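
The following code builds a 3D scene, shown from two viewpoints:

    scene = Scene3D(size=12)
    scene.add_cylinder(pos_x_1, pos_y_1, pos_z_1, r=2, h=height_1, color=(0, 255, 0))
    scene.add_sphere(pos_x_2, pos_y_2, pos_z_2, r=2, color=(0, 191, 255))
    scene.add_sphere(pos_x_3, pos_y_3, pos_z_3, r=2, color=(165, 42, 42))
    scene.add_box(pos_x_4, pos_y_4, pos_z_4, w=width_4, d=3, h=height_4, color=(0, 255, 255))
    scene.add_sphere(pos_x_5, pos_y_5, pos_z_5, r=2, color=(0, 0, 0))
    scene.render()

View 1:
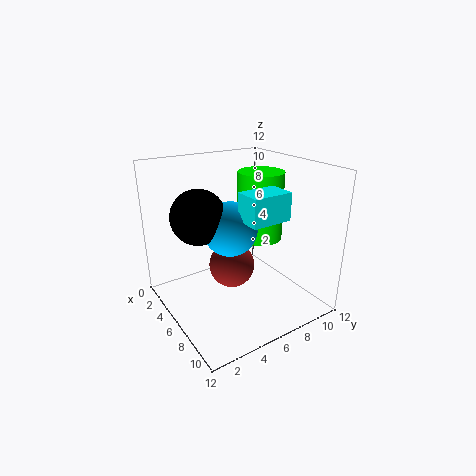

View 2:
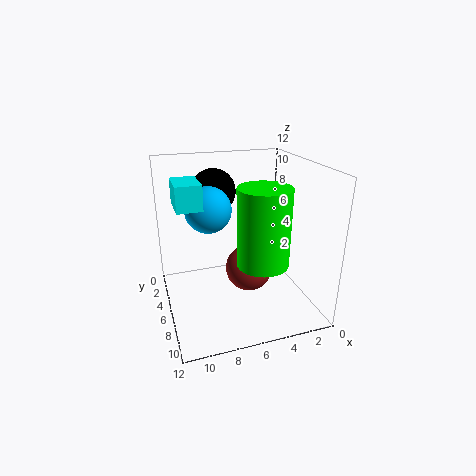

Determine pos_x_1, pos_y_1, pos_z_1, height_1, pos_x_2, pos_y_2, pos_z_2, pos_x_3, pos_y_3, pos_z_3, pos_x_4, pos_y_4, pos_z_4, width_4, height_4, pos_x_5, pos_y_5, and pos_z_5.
pos_x_1 = 5
pos_y_1 = 9
pos_z_1 = 5
height_1 = 6
pos_x_2 = 8
pos_y_2 = 4
pos_z_2 = 8
pos_x_3 = 5
pos_y_3 = 6
pos_z_3 = 3
pos_x_4 = 9
pos_y_4 = 4
pos_z_4 = 9
width_4 = 2
height_4 = 2
pos_x_5 = 7
pos_y_5 = 2
pos_z_5 = 9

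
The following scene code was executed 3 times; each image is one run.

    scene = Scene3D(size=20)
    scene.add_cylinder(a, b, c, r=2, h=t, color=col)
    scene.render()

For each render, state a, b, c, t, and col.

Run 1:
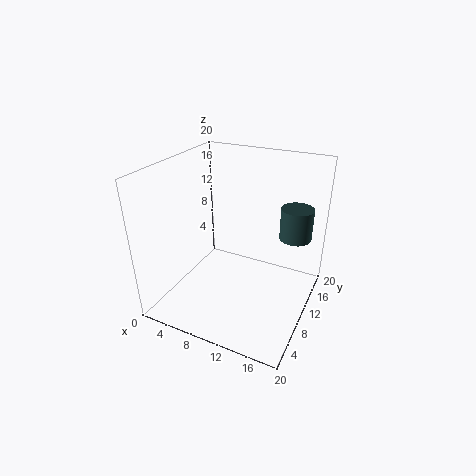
a = 18
b = 10
c = 12
t = 4
col = 'darkslategray'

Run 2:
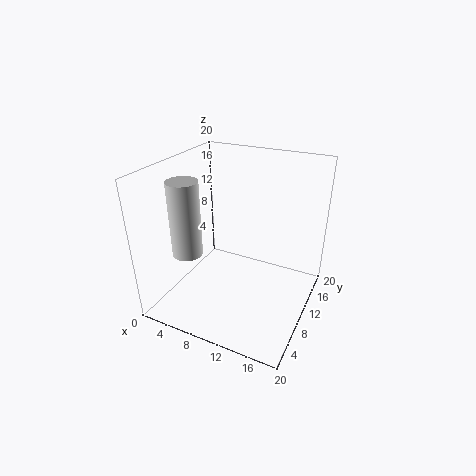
a = 5
b = 5
c = 9
t = 10
col = 'lightgray'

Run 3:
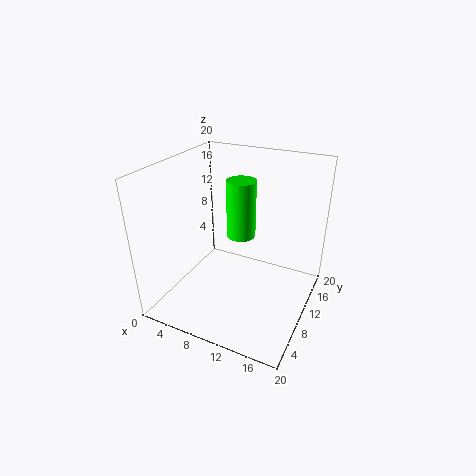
a = 10
b = 11
c = 10
t = 8
col = 'lime'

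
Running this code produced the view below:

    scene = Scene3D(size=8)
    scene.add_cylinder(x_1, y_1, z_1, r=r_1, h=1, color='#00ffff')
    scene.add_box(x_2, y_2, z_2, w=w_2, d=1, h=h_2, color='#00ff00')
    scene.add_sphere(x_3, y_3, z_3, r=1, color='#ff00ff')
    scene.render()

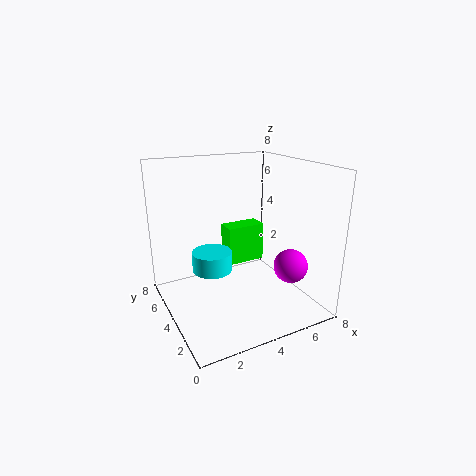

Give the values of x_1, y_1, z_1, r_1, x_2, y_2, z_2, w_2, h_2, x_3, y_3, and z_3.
x_1 = 2, y_1 = 3, z_1 = 3, r_1 = 1, x_2 = 3, y_2 = 3, z_2 = 3, w_2 = 2, h_2 = 2, x_3 = 7, y_3 = 3, z_3 = 2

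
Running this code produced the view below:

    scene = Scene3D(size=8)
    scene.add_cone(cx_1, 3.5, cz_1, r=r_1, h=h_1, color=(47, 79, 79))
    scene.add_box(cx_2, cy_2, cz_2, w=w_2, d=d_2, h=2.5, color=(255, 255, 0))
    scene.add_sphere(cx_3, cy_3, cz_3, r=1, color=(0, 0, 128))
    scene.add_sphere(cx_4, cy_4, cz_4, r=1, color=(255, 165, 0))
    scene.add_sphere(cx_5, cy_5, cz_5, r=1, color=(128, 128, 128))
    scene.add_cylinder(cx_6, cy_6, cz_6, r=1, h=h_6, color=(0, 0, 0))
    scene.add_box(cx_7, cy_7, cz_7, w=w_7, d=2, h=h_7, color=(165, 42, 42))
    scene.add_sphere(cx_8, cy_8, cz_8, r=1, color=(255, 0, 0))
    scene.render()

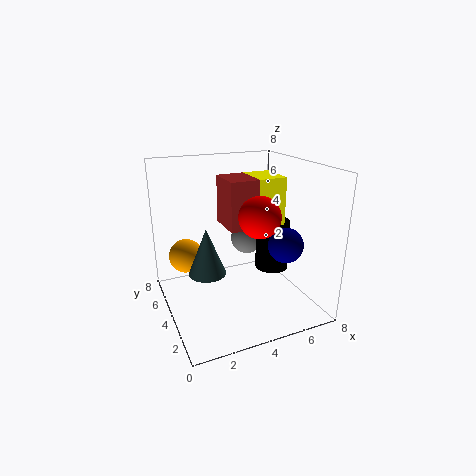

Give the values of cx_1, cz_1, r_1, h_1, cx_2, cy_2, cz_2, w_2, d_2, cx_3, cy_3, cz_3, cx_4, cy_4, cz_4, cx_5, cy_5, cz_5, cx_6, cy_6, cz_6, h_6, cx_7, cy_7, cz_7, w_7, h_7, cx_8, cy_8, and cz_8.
cx_1 = 2; cz_1 = 2.5; r_1 = 1; h_1 = 2.5; cx_2 = 4.5; cy_2 = 2.5; cz_2 = 5; w_2 = 1.5; d_2 = 2; cx_3 = 6.5; cy_3 = 3; cz_3 = 3.5; cx_4 = 1.5; cy_4 = 6; cz_4 = 2.5; cx_5 = 5.5; cy_5 = 6; cz_5 = 3; cx_6 = 6.5; cy_6 = 4.5; cz_6 = 1.5; h_6 = 3; cx_7 = 3; cy_7 = 2.5; cz_7 = 5; w_7 = 2.5; h_7 = 2.5; cx_8 = 4; cy_8 = 1.5; cz_8 = 6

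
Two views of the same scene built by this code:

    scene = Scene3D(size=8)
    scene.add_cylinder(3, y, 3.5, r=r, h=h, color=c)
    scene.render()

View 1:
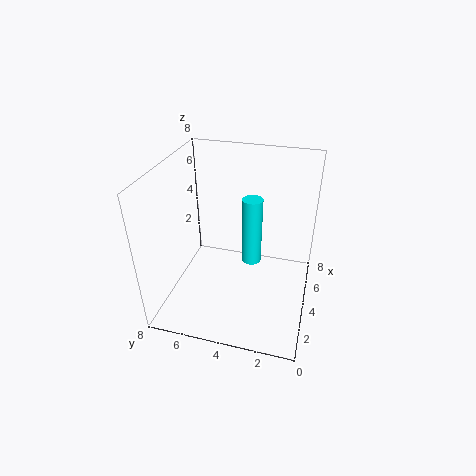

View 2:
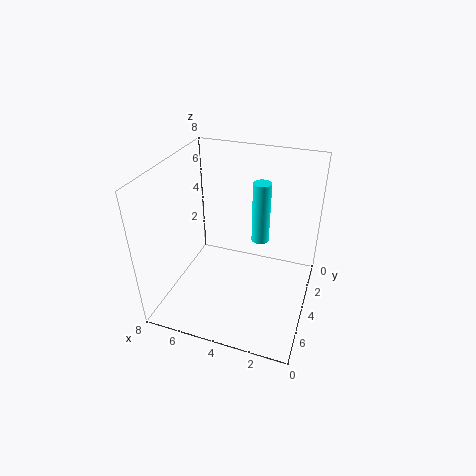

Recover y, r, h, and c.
y = 3
r = 0.5
h = 3.5
c = 'cyan'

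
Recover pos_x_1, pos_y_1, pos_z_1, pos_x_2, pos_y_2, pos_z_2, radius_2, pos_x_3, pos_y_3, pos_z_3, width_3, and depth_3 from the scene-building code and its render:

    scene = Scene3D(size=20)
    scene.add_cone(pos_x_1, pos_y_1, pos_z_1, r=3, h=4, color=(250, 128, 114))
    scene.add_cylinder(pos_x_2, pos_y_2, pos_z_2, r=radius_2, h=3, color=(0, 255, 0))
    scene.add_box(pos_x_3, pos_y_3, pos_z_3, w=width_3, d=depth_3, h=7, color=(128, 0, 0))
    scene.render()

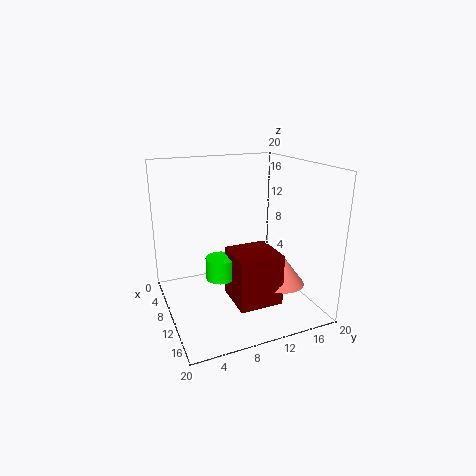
pos_x_1 = 14, pos_y_1 = 15, pos_z_1 = 4, pos_x_2 = 11, pos_y_2 = 7, pos_z_2 = 5, radius_2 = 2, pos_x_3 = 10, pos_y_3 = 8, pos_z_3 = 2, width_3 = 6, depth_3 = 6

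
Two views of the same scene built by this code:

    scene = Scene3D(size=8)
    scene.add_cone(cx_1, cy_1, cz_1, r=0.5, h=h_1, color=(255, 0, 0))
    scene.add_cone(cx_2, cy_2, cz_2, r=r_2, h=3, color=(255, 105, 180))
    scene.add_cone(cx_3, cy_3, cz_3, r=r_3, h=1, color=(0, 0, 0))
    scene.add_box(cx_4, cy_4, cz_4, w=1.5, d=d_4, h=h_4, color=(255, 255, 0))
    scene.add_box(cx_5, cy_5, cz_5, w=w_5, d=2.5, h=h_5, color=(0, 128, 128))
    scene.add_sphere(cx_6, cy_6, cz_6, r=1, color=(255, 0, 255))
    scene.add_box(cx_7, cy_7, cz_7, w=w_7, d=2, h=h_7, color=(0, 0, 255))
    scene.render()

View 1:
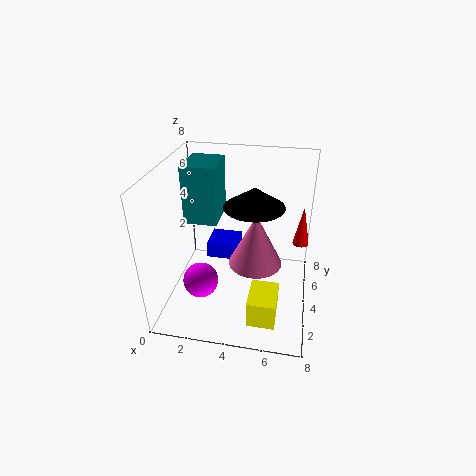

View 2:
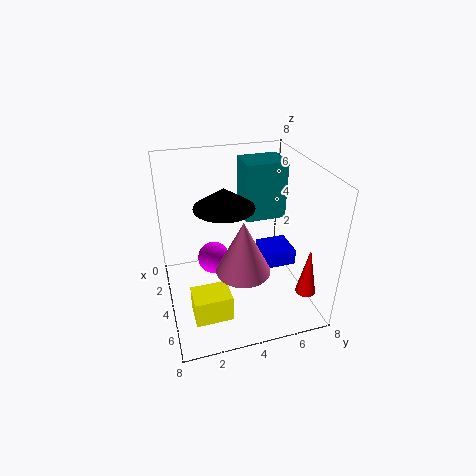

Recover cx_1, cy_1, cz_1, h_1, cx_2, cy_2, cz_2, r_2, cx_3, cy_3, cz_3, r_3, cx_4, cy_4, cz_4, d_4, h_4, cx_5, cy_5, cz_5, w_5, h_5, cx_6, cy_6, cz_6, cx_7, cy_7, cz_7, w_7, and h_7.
cx_1 = 7.5
cy_1 = 6.5
cz_1 = 2.5
h_1 = 2.5
cx_2 = 5
cy_2 = 4
cz_2 = 2.5
r_2 = 1.5
cx_3 = 5
cy_3 = 3
cz_3 = 6.5
r_3 = 1.5
cx_4 = 5
cy_4 = 1
cz_4 = 0.5
d_4 = 2
h_4 = 1.5
cx_5 = 0.5
cy_5 = 5
cz_5 = 4
w_5 = 2
h_5 = 3.5
cx_6 = 2
cy_6 = 3
cz_6 = 1.5
cx_7 = 1.5
cy_7 = 6
cz_7 = 1
w_7 = 2
h_7 = 1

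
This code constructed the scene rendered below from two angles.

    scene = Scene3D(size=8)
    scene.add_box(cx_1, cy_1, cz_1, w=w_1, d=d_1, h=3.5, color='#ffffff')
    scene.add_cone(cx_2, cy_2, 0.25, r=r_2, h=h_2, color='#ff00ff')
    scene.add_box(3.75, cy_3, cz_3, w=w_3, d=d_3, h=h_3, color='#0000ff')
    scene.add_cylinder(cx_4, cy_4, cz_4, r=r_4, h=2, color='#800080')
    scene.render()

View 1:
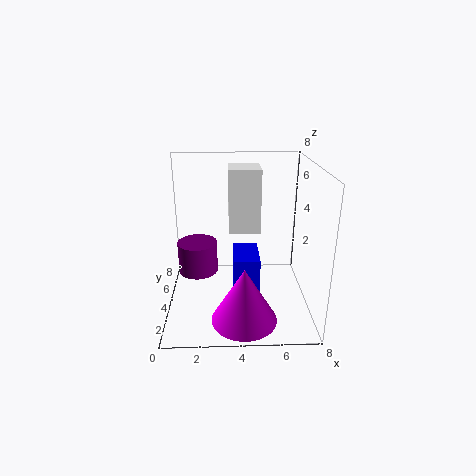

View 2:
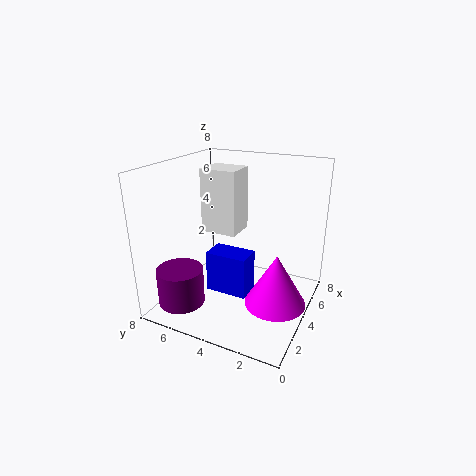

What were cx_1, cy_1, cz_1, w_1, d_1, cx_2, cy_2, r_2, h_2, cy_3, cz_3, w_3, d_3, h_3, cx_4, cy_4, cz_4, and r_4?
cx_1 = 3.5; cy_1 = 4; cz_1 = 4.25; w_1 = 1.75; d_1 = 2; cx_2 = 4.25; cy_2 = 1.75; r_2 = 1.75; h_2 = 3; cy_3 = 3.5; cz_3 = 0.25; w_3 = 1.5; d_3 = 2.5; h_3 = 2.5; cx_4 = 1.5; cy_4 = 6.25; cz_4 = 0.75; r_4 = 1.25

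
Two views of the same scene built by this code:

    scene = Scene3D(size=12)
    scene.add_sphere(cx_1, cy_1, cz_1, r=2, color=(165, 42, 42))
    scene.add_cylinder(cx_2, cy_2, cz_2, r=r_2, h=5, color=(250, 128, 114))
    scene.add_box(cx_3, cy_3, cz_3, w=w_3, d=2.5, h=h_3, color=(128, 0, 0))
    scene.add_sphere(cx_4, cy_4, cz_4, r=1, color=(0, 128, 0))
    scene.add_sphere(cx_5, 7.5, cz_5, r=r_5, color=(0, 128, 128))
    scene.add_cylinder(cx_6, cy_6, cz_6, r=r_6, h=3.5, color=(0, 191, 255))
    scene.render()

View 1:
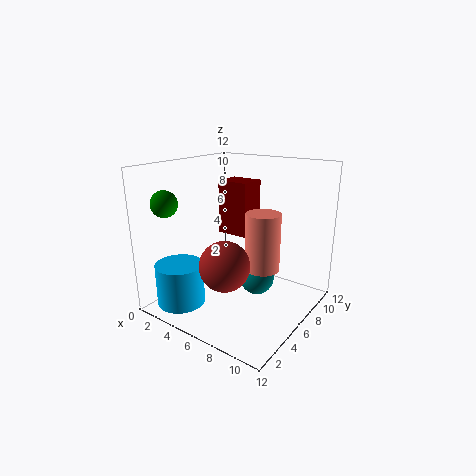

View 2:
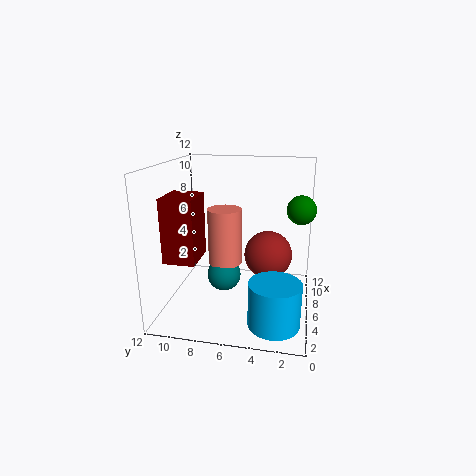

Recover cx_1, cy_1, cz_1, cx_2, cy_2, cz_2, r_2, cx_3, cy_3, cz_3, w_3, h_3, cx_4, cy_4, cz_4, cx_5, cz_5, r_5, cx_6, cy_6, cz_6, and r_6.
cx_1 = 6.5; cy_1 = 3.5; cz_1 = 4.5; cx_2 = 7.5; cy_2 = 7.5; cz_2 = 3; r_2 = 1.5; cx_3 = 2; cy_3 = 8.5; cz_3 = 5; w_3 = 3; h_3 = 5; cx_4 = 3; cy_4 = 1; cz_4 = 9.5; cx_5 = 7; cz_5 = 2; r_5 = 1.5; cx_6 = 2.5; cy_6 = 2.5; cz_6 = 0.5; r_6 = 2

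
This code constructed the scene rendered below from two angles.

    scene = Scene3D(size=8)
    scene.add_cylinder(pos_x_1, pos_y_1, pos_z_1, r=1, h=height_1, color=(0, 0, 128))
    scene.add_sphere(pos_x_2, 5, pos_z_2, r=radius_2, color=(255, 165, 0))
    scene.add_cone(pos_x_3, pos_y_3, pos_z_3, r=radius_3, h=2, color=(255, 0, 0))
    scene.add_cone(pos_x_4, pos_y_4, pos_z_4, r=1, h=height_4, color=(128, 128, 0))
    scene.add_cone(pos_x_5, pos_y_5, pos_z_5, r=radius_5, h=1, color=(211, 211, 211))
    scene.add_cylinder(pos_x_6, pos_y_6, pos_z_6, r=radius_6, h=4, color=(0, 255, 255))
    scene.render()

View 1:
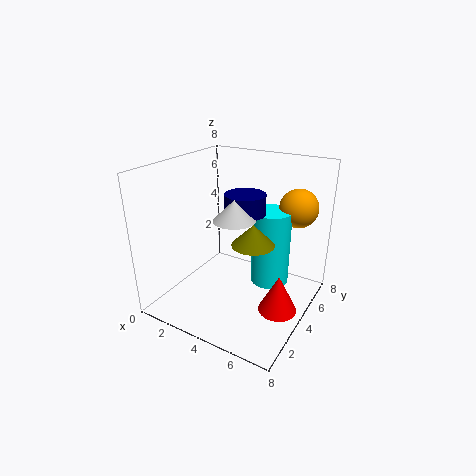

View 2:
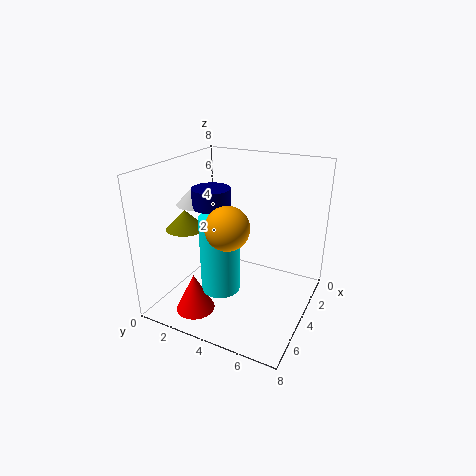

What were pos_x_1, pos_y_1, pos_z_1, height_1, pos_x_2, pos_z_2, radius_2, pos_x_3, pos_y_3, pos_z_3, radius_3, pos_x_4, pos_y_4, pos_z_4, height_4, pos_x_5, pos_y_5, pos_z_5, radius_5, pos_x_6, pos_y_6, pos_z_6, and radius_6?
pos_x_1 = 5, pos_y_1 = 3, pos_z_1 = 6, height_1 = 1, pos_x_2 = 7, pos_z_2 = 6, radius_2 = 1, pos_x_3 = 7, pos_y_3 = 3, pos_z_3 = 1, radius_3 = 1, pos_x_4 = 6, pos_y_4 = 2, pos_z_4 = 5, height_4 = 1, pos_x_5 = 5, pos_y_5 = 2, pos_z_5 = 6, radius_5 = 1, pos_x_6 = 6, pos_y_6 = 4, pos_z_6 = 2, radius_6 = 1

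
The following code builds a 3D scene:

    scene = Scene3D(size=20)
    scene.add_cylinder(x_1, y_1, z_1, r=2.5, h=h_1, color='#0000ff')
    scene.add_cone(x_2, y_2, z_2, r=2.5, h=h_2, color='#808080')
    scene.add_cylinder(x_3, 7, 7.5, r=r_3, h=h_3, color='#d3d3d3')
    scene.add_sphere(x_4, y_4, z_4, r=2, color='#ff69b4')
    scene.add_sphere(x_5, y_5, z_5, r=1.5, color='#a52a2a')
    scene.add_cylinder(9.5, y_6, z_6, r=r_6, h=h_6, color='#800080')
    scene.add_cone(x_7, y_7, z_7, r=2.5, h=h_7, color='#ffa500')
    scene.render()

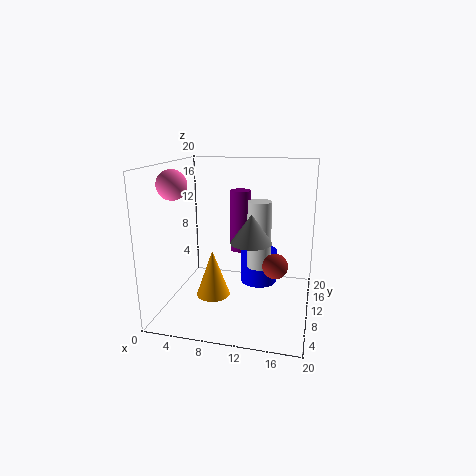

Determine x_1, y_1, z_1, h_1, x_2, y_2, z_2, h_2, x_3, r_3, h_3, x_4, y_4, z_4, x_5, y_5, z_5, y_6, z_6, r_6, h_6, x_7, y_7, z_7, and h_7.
x_1 = 13, y_1 = 10, z_1 = 4, h_1 = 4.5, x_2 = 13, y_2 = 4.5, z_2 = 11.5, h_2 = 3.5, x_3 = 13.5, r_3 = 1.5, h_3 = 8.5, x_4 = 2, y_4 = 7, z_4 = 17.5, x_5 = 16, y_5 = 4, z_5 = 9, y_6 = 13.5, z_6 = 7, r_6 = 1.5, h_6 = 9, x_7 = 6, y_7 = 10.5, z_7 = 0.5, h_7 = 7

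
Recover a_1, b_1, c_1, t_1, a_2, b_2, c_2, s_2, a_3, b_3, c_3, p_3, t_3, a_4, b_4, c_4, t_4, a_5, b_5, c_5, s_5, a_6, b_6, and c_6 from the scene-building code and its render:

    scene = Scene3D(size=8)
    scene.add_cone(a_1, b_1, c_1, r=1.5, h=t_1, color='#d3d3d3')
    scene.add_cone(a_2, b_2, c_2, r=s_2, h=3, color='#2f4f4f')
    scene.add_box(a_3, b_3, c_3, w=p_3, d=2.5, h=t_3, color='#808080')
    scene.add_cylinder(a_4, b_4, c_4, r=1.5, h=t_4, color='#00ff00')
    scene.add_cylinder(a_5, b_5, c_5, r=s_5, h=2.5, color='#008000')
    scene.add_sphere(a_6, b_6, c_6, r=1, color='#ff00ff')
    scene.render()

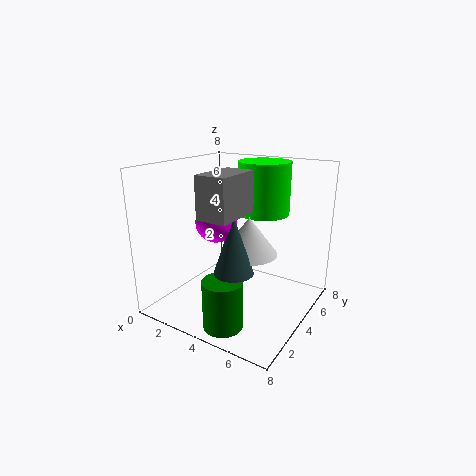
a_1 = 5; b_1 = 3.5; c_1 = 3.5; t_1 = 2; a_2 = 5; b_2 = 2; c_2 = 3; s_2 = 1; a_3 = 4; b_3 = 0.5; c_3 = 6; p_3 = 1.5; t_3 = 2; a_4 = 4.5; b_4 = 6; c_4 = 5; t_4 = 3; a_5 = 5; b_5 = 1; c_5 = 0.5; s_5 = 1; a_6 = 4; b_6 = 2; c_6 = 5.5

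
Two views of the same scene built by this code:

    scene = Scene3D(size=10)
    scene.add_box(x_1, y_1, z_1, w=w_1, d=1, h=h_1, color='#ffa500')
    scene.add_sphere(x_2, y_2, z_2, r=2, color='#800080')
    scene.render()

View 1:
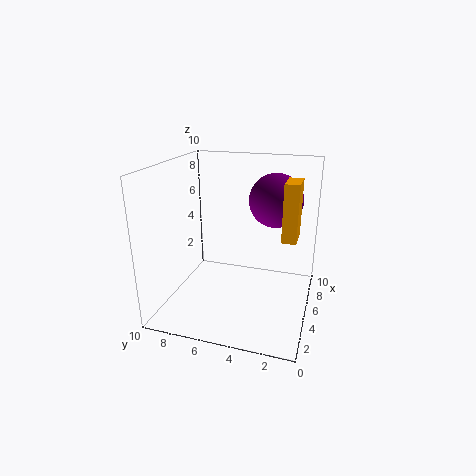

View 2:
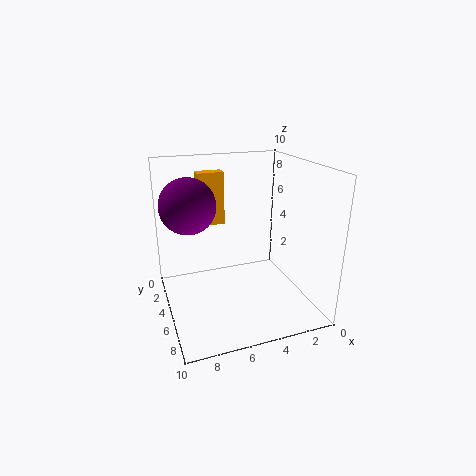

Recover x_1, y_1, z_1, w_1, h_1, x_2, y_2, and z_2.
x_1 = 5; y_1 = 1; z_1 = 5; w_1 = 2; h_1 = 4; x_2 = 8; y_2 = 3; z_2 = 7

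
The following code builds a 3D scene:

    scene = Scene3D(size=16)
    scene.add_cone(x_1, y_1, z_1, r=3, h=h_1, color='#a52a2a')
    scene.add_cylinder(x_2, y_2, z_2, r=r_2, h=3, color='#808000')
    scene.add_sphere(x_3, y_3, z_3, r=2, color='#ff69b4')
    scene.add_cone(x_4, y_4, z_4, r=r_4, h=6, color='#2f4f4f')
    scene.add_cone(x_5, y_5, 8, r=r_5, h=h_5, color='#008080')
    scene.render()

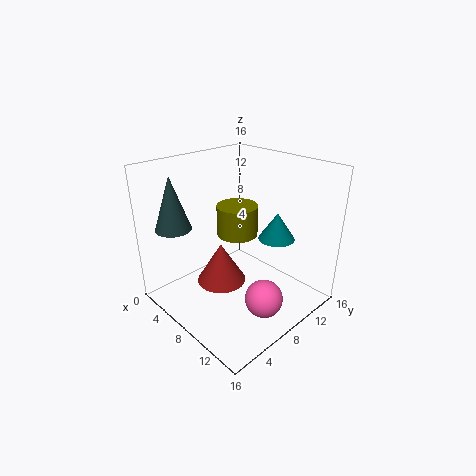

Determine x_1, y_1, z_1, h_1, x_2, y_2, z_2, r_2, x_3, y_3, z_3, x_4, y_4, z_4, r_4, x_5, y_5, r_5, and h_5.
x_1 = 5
y_1 = 8
z_1 = 1
h_1 = 5
x_2 = 10
y_2 = 6
z_2 = 10
r_2 = 2
x_3 = 13
y_3 = 7
z_3 = 3
x_4 = 3
y_4 = 3
z_4 = 9
r_4 = 2
x_5 = 11
y_5 = 11
r_5 = 2
h_5 = 3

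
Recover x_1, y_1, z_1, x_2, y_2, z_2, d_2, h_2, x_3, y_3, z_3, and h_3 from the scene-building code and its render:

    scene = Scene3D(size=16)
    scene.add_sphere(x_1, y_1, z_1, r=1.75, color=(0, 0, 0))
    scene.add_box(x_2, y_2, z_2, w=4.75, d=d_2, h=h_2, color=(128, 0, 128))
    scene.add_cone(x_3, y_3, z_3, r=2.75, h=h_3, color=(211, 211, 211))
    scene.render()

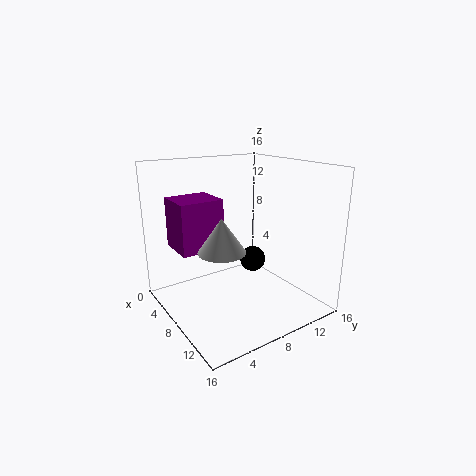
x_1 = 2.75
y_1 = 14
z_1 = 2
x_2 = 0.25
y_2 = 2.75
z_2 = 5.75
d_2 = 5.25
h_2 = 6
x_3 = 7
y_3 = 6.5
z_3 = 6.25
h_3 = 4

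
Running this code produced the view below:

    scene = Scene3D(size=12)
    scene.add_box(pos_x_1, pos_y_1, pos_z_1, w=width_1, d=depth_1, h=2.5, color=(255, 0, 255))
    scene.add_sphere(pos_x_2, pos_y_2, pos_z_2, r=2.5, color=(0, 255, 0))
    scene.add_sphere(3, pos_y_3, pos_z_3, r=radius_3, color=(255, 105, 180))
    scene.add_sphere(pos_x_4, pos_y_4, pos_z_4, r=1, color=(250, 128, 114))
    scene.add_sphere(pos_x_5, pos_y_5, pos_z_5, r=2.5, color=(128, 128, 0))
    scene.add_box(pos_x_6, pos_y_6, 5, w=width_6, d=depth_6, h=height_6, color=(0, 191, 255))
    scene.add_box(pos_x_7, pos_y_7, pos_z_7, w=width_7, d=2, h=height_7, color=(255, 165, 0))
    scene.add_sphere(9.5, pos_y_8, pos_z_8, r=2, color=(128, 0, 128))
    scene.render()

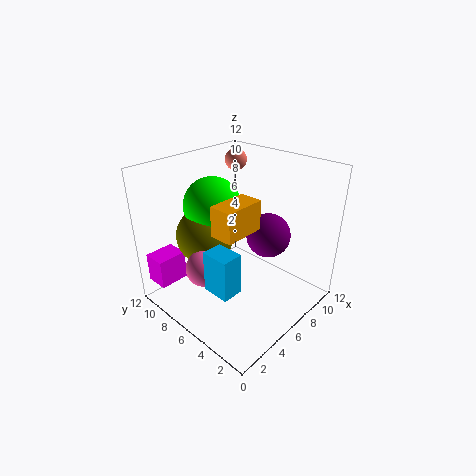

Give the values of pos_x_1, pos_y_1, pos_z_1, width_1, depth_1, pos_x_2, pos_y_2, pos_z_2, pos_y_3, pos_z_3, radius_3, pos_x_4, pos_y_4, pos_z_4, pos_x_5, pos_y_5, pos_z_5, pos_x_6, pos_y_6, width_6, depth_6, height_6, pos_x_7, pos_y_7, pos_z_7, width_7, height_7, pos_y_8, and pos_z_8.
pos_x_1 = 0.5; pos_y_1 = 9.5; pos_z_1 = 2; width_1 = 2.5; depth_1 = 2; pos_x_2 = 6; pos_y_2 = 9; pos_z_2 = 8; pos_y_3 = 7; pos_z_3 = 4; radius_3 = 1.5; pos_x_4 = 10; pos_y_4 = 10; pos_z_4 = 11; pos_x_5 = 5; pos_y_5 = 9; pos_z_5 = 5.5; pos_x_6 = 0.5; pos_y_6 = 2; width_6 = 1.5; depth_6 = 2; height_6 = 3; pos_x_7 = 3.5; pos_y_7 = 4.5; pos_z_7 = 7; width_7 = 3.5; height_7 = 2.5; pos_y_8 = 5.5; pos_z_8 = 5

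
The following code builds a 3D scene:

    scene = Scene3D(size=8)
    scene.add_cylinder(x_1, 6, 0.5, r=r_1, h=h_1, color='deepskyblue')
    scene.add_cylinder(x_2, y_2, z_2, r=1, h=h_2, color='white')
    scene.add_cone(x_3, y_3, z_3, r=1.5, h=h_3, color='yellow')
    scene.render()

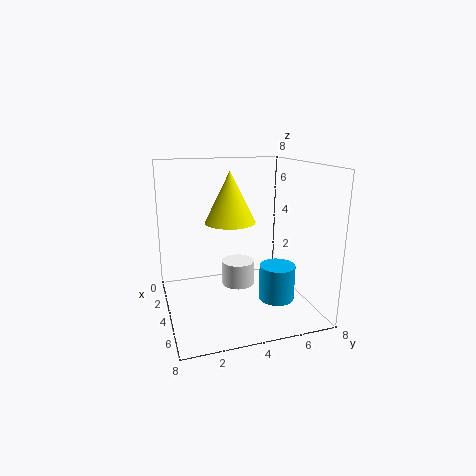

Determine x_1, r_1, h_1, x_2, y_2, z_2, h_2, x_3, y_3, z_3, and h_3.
x_1 = 5; r_1 = 1; h_1 = 2; x_2 = 2.5; y_2 = 4.5; z_2 = 0.5; h_2 = 1.5; x_3 = 2.5; y_3 = 4; z_3 = 4.5; h_3 = 3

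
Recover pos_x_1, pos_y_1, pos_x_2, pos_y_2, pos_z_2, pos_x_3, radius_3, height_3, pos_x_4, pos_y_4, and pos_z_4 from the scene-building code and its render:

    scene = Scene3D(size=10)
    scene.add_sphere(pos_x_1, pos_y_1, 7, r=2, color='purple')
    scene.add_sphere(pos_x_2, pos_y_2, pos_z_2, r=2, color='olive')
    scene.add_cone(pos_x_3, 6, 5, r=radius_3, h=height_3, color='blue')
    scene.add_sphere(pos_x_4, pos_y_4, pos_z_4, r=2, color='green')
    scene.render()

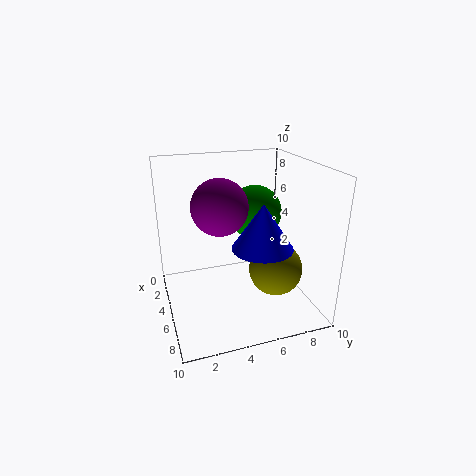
pos_x_1 = 4; pos_y_1 = 4; pos_x_2 = 5; pos_y_2 = 8; pos_z_2 = 2; pos_x_3 = 7; radius_3 = 2; height_3 = 3; pos_x_4 = 3; pos_y_4 = 7; pos_z_4 = 6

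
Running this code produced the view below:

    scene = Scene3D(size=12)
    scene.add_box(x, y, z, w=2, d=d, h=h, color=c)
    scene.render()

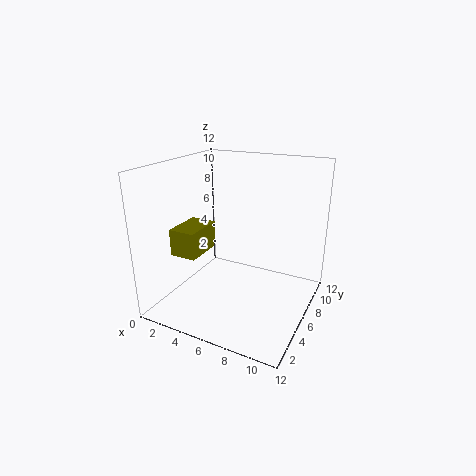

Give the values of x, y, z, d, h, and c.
x = 3, y = 1, z = 6, d = 3, h = 2, c = 'olive'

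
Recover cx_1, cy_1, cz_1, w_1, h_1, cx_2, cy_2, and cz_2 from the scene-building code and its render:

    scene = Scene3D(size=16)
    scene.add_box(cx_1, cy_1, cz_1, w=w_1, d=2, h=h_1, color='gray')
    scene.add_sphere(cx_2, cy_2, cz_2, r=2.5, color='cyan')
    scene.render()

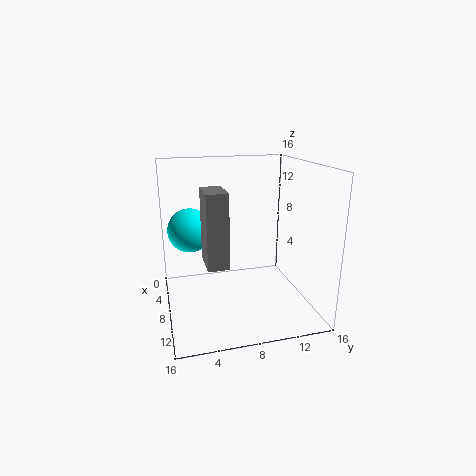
cx_1 = 11, cy_1 = 3.5, cz_1 = 7.5, w_1 = 3.5, h_1 = 7, cx_2 = 5.5, cy_2 = 3, cz_2 = 8.5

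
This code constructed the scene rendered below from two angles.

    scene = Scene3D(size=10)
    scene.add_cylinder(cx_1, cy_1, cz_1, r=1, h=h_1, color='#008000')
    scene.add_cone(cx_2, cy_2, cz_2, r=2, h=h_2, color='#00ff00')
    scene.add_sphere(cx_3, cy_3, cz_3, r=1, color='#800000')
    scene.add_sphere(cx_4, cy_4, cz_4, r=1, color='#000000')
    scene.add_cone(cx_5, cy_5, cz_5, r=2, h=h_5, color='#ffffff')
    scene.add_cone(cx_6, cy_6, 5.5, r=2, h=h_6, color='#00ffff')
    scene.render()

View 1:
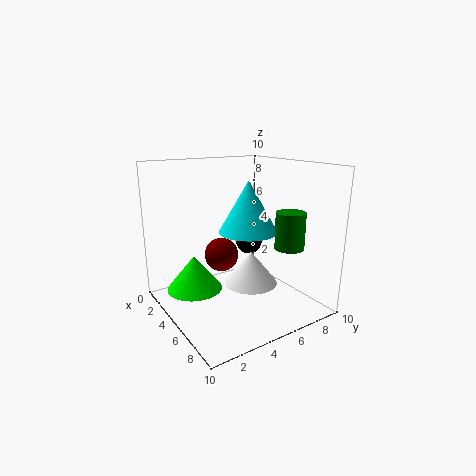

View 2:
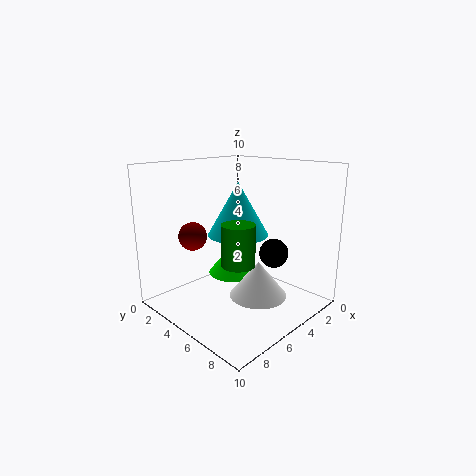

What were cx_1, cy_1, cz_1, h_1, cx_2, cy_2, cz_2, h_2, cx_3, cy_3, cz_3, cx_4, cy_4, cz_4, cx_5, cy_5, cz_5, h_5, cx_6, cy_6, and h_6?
cx_1 = 7.5
cy_1 = 7.5
cz_1 = 4.5
h_1 = 2.5
cx_2 = 3
cy_2 = 2.5
cz_2 = 1
h_2 = 2.5
cx_3 = 7
cy_3 = 2.5
cz_3 = 5
cx_4 = 3.5
cy_4 = 7
cz_4 = 4
cx_5 = 4.5
cy_5 = 6.5
cz_5 = 1
h_5 = 2.5
cx_6 = 5.5
cy_6 = 5.5
h_6 = 3.5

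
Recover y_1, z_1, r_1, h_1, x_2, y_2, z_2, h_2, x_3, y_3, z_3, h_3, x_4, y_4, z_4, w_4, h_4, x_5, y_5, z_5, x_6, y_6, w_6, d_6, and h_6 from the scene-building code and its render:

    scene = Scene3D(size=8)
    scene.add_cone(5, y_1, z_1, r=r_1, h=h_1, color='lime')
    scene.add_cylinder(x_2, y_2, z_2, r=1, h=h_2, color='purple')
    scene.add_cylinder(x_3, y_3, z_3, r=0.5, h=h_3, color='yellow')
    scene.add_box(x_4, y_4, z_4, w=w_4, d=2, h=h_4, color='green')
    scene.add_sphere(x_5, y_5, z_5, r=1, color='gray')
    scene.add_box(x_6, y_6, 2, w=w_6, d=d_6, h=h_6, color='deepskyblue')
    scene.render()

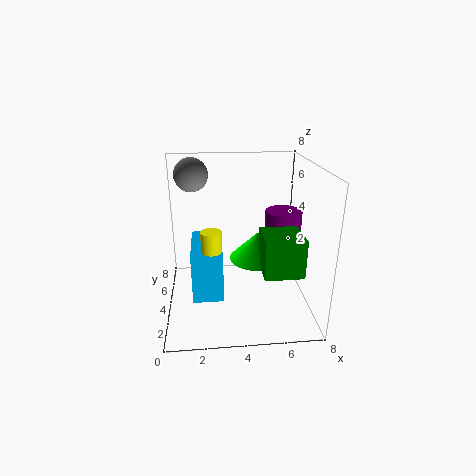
y_1 = 3.5; z_1 = 3; r_1 = 1.5; h_1 = 1.5; x_2 = 6.5; y_2 = 4; z_2 = 3.5; h_2 = 2; x_3 = 2.5; y_3 = 1.5; z_3 = 2; h_3 = 3.5; x_4 = 5; y_4 = 1; z_4 = 3; w_4 = 2; h_4 = 2; x_5 = 1.5; y_5 = 6.5; z_5 = 7; x_6 = 1.5; y_6 = 1; w_6 = 1.5; d_6 = 3; h_6 = 2.5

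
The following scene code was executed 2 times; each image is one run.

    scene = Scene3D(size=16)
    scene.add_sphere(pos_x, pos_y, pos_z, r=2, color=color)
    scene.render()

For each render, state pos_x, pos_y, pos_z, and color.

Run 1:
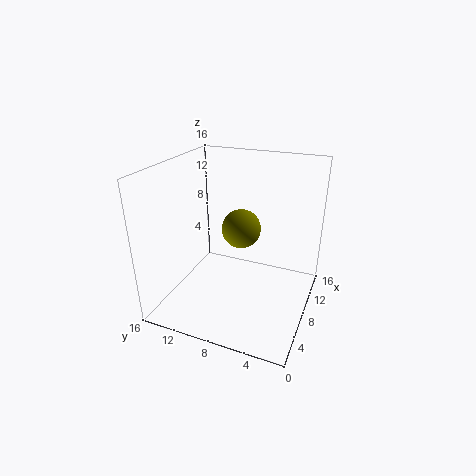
pos_x = 6.5
pos_y = 7
pos_z = 10
color = 'olive'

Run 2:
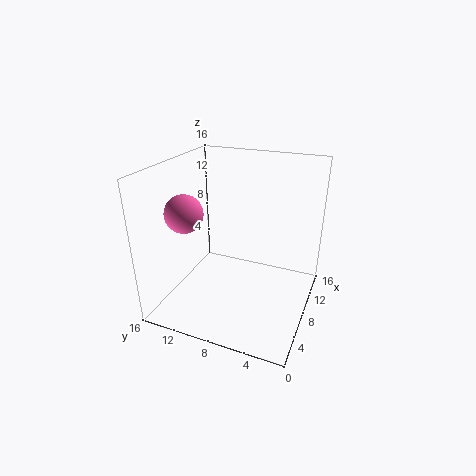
pos_x = 4.5
pos_y = 12.5
pos_z = 11.5
color = 'hotpink'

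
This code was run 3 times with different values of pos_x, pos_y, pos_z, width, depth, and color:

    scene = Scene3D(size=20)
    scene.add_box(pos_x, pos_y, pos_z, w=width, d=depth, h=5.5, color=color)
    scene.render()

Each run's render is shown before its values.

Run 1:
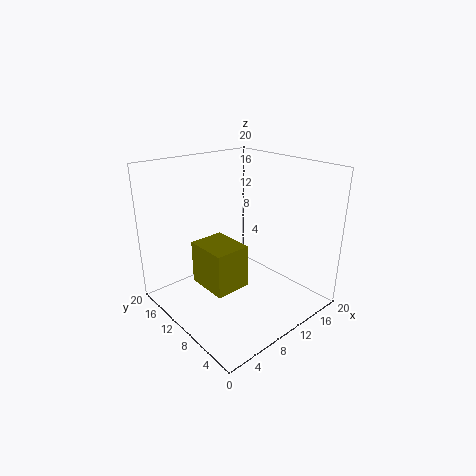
pos_x = 2.75, pos_y = 5, pos_z = 6, width = 4.5, depth = 5.5, color = 'olive'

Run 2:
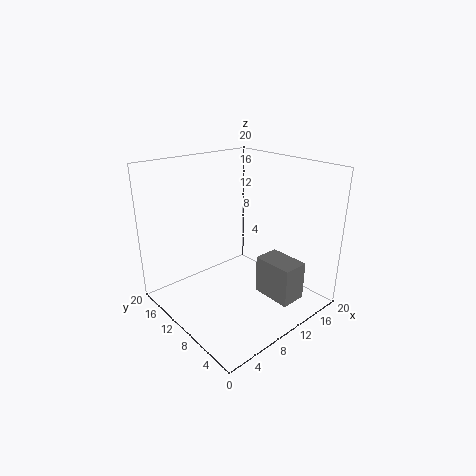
pos_x = 12, pos_y = 2.5, pos_z = 1.5, width = 3.75, depth = 5.75, color = 'gray'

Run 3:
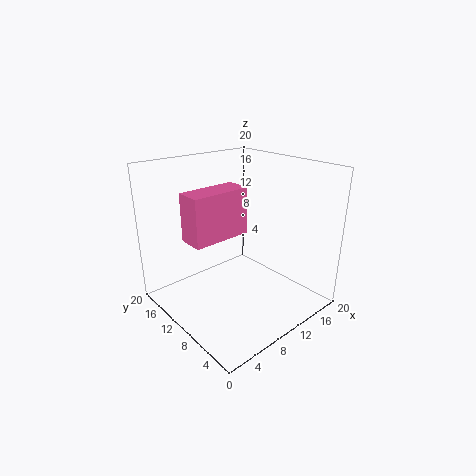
pos_x = 0.25, pos_y = 5.25, pos_z = 13.25, width = 7, depth = 3, color = 'hotpink'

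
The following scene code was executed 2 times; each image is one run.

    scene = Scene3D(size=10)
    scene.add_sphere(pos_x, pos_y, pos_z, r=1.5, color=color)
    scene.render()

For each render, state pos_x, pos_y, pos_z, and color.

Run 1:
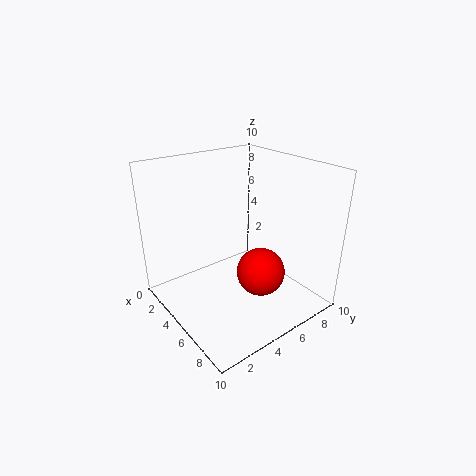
pos_x = 8, pos_y = 4.5, pos_z = 4, color = 'red'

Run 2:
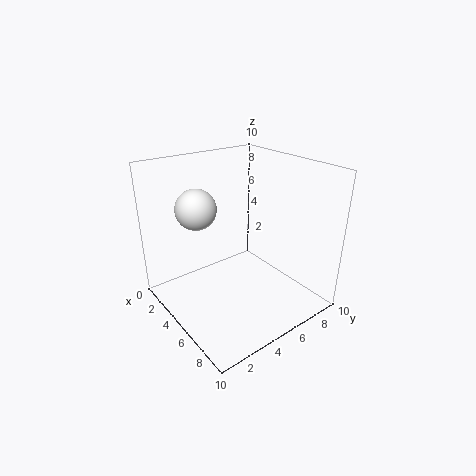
pos_x = 2, pos_y = 3.5, pos_z = 6.5, color = 'white'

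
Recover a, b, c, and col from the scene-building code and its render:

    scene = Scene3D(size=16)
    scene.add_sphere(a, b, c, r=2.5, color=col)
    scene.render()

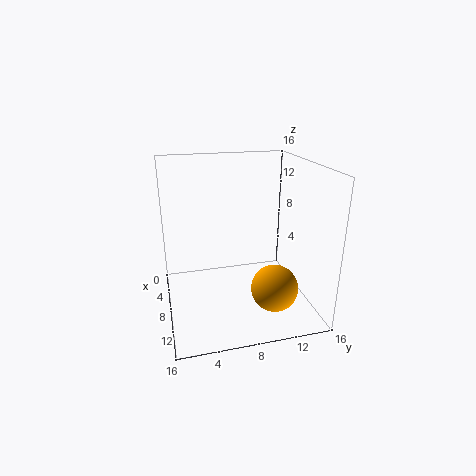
a = 12
b = 11
c = 3.5
col = 'orange'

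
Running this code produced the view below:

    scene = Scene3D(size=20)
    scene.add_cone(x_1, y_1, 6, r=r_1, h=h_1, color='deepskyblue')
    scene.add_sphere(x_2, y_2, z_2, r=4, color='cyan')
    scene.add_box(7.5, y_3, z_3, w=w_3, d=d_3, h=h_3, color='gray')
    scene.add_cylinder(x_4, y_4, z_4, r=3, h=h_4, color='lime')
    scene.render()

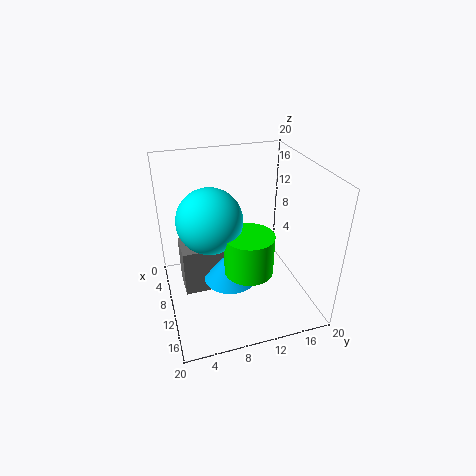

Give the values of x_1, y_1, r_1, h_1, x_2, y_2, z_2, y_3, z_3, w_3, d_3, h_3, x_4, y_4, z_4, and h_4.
x_1 = 13
y_1 = 8
r_1 = 3.5
h_1 = 4
x_2 = 13
y_2 = 5.5
z_2 = 15
y_3 = 2
z_3 = 3.5
w_3 = 4.5
d_3 = 6.5
h_3 = 6.5
x_4 = 16
y_4 = 9.5
z_4 = 9
h_4 = 5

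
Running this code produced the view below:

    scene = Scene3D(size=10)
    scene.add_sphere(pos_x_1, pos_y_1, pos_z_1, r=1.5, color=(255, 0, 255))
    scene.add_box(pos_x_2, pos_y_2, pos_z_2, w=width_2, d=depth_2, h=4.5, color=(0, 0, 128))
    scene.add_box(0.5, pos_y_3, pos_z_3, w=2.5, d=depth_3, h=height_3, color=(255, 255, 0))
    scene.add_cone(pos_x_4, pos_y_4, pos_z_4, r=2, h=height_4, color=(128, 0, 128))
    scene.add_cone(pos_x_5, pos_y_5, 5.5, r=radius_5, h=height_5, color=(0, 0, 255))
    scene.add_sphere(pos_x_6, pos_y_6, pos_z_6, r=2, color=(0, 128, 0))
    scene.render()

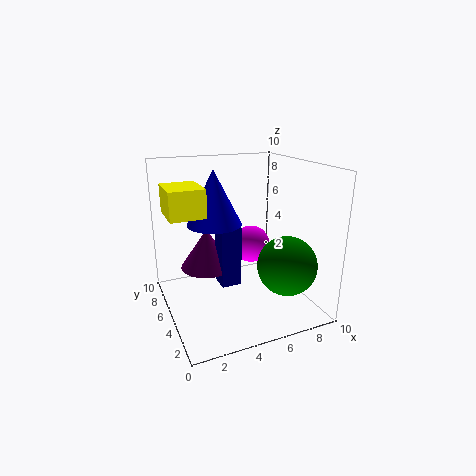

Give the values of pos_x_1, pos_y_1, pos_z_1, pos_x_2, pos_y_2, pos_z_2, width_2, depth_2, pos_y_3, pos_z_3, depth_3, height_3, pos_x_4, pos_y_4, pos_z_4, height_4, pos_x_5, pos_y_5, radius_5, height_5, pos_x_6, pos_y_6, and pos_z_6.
pos_x_1 = 7.5; pos_y_1 = 8; pos_z_1 = 3; pos_x_2 = 4; pos_y_2 = 5.5; pos_z_2 = 1; width_2 = 1.5; depth_2 = 1.5; pos_y_3 = 5.5; pos_z_3 = 6.5; depth_3 = 3; height_3 = 2; pos_x_4 = 3.5; pos_y_4 = 7.5; pos_z_4 = 2; height_4 = 3; pos_x_5 = 4; pos_y_5 = 7; radius_5 = 2; height_5 = 4; pos_x_6 = 7.5; pos_y_6 = 2.5; pos_z_6 = 3.5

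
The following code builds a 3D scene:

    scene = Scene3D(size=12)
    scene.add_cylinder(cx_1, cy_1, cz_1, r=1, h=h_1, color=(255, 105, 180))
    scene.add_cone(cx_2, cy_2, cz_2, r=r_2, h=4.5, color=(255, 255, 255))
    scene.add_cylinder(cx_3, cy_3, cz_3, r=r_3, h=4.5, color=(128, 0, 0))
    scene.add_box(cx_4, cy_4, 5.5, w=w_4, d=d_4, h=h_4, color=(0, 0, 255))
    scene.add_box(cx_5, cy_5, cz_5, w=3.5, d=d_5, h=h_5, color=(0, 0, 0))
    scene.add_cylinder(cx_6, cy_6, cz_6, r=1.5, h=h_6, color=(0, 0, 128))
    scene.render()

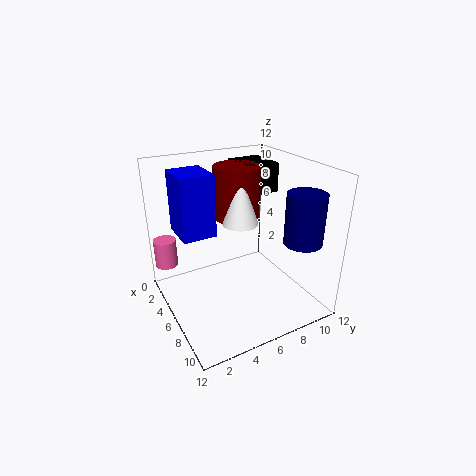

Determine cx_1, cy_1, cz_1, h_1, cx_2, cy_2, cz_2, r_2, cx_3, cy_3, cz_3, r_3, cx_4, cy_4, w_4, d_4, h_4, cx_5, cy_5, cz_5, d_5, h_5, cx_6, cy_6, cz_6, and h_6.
cx_1 = 1.5, cy_1 = 1, cz_1 = 2.5, h_1 = 2.5, cx_2 = 5.5, cy_2 = 6.5, cz_2 = 7, r_2 = 1.5, cx_3 = 4, cy_3 = 7, cz_3 = 7, r_3 = 2, cx_4 = 0.5, cy_4 = 2, w_4 = 3.5, d_4 = 3, h_4 = 5.5, cx_5 = 1.5, cy_5 = 7.5, cz_5 = 9, d_5 = 3, h_5 = 2.5, cx_6 = 10, cy_6 = 9.5, cz_6 = 6.5, h_6 = 4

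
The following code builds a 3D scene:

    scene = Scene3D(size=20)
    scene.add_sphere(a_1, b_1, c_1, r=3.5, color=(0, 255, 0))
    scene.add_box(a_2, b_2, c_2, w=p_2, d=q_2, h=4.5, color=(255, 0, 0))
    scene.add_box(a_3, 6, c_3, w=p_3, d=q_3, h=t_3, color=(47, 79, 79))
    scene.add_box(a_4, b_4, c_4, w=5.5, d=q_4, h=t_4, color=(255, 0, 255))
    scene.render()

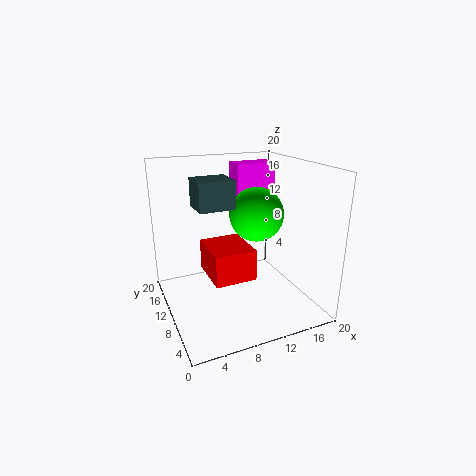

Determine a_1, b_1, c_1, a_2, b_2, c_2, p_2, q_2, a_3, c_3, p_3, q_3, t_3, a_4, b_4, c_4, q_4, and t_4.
a_1 = 11.5; b_1 = 7.5; c_1 = 14; a_2 = 6; b_2 = 8; c_2 = 4; p_2 = 6; q_2 = 7; a_3 = 3.5; c_3 = 15.5; p_3 = 4.5; q_3 = 4; t_3 = 3.5; a_4 = 10; b_4 = 10; c_4 = 12; q_4 = 3; t_4 = 8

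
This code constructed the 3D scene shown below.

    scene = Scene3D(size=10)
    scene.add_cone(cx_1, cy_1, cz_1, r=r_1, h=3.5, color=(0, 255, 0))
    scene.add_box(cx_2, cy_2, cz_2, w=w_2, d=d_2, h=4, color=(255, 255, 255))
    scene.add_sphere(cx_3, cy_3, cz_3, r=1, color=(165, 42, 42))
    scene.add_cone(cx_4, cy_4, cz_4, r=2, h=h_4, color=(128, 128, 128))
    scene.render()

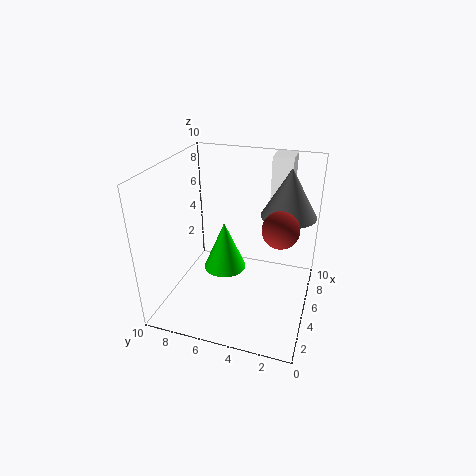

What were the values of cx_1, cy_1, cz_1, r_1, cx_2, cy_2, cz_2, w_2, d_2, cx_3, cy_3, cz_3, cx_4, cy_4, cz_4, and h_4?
cx_1 = 5; cy_1 = 6; cz_1 = 2.5; r_1 = 1.5; cx_2 = 8; cy_2 = 2; cz_2 = 6; w_2 = 2; d_2 = 1.5; cx_3 = 1.5; cy_3 = 1.5; cz_3 = 8; cx_4 = 7.5; cy_4 = 2; cz_4 = 6; h_4 = 3.5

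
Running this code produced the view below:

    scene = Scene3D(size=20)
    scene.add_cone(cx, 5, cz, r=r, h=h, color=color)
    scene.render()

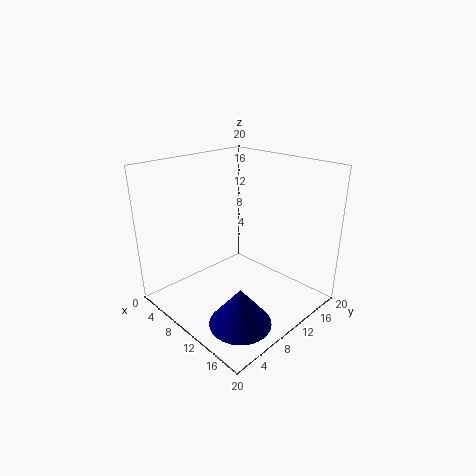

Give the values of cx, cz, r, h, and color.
cx = 15.5, cz = 1.5, r = 4, h = 5, color = 'navy'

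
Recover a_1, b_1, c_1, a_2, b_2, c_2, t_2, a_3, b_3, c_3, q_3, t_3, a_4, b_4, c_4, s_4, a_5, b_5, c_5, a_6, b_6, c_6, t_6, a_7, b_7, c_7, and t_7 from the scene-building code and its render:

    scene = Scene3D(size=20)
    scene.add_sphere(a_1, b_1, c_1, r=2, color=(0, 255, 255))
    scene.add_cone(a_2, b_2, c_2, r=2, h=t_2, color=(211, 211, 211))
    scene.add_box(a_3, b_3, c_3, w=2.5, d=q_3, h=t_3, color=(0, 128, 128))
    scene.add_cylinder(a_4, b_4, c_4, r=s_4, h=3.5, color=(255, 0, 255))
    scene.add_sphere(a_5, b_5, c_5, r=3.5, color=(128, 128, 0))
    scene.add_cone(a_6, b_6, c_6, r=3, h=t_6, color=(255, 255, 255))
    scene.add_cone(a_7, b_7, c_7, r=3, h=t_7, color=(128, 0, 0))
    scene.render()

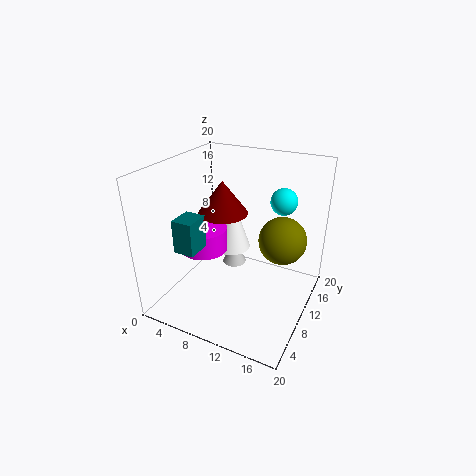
a_1 = 14, b_1 = 17, c_1 = 13.5, a_2 = 5.5, b_2 = 17.5, c_2 = 0.5, t_2 = 4.5, a_3 = 6.5, b_3 = 0.5, c_3 = 12, q_3 = 3, t_3 = 4, a_4 = 4, b_4 = 10.5, c_4 = 6.5, s_4 = 3.5, a_5 = 15, b_5 = 14.5, c_5 = 8.5, a_6 = 6.5, b_6 = 14.5, c_6 = 5.5, t_6 = 9, a_7 = 10, b_7 = 6, c_7 = 15.5, t_7 = 4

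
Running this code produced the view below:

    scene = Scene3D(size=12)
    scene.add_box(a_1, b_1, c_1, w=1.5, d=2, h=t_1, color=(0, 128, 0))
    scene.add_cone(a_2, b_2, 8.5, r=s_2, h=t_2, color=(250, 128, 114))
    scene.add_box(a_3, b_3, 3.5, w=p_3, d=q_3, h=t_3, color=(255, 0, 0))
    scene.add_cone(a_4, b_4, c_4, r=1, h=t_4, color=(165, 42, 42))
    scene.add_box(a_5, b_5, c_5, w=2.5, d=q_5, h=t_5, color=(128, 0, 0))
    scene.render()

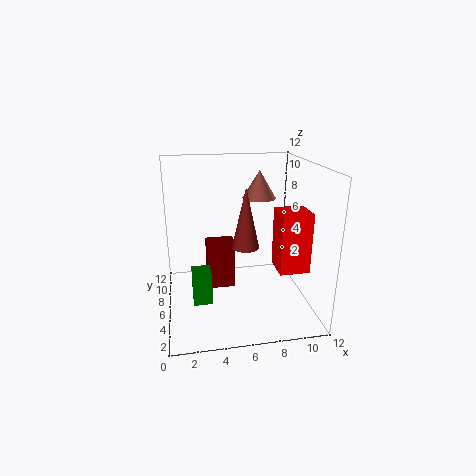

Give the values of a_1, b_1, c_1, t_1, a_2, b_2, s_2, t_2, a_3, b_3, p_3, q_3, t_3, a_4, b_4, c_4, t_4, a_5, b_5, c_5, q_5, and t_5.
a_1 = 2, b_1 = 3.5, c_1 = 1.5, t_1 = 2.5, a_2 = 8.5, b_2 = 9, s_2 = 1.5, t_2 = 2.5, a_3 = 9, b_3 = 3.5, p_3 = 2.5, q_3 = 2.5, t_3 = 5, a_4 = 6, b_4 = 3, c_4 = 6.5, t_4 = 4.5, a_5 = 3.5, b_5 = 7.5, c_5 = 0.5, q_5 = 1.5, t_5 = 4.5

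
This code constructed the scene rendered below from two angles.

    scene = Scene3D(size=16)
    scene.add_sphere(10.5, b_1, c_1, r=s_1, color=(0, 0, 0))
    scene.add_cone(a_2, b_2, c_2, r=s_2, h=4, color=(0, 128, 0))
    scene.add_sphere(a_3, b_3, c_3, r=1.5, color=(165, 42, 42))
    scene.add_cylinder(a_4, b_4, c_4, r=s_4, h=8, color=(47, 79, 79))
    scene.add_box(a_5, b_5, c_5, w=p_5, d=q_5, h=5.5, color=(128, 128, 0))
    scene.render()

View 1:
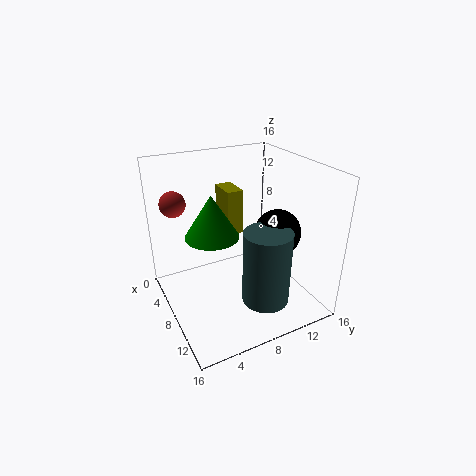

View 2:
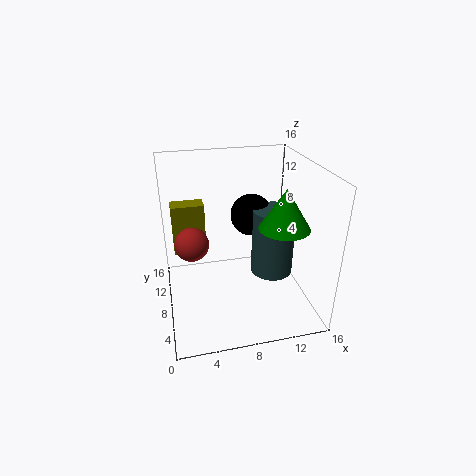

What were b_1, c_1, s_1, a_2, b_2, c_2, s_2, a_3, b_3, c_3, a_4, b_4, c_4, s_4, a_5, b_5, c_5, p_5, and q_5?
b_1 = 11.5; c_1 = 9; s_1 = 2.5; a_2 = 11.5; b_2 = 3.5; c_2 = 11; s_2 = 2.5; a_3 = 2.5; b_3 = 2.5; c_3 = 11; a_4 = 12.5; b_4 = 9; c_4 = 2.5; s_4 = 2.5; a_5 = 1; b_5 = 8.5; c_5 = 6.5; p_5 = 3.5; q_5 = 2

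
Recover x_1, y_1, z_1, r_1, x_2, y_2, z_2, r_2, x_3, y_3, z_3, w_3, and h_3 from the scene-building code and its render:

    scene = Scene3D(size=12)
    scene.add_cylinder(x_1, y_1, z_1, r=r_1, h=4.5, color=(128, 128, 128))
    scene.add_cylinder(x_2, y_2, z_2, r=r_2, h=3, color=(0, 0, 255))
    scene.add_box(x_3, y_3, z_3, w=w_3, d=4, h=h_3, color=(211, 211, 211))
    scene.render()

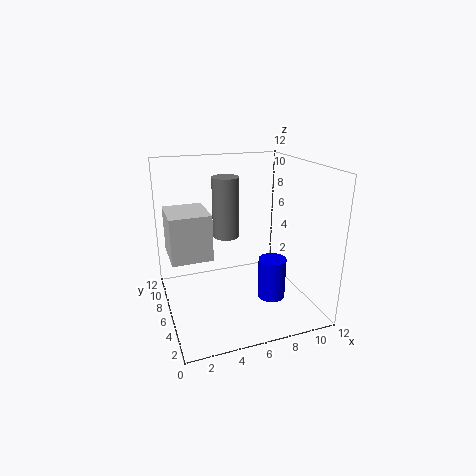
x_1 = 4.5, y_1 = 4.5, z_1 = 7, r_1 = 1, x_2 = 7, y_2 = 1.5, z_2 = 3, r_2 = 1, x_3 = 0.5, y_3 = 6.5, z_3 = 4, w_3 = 3.5, h_3 = 4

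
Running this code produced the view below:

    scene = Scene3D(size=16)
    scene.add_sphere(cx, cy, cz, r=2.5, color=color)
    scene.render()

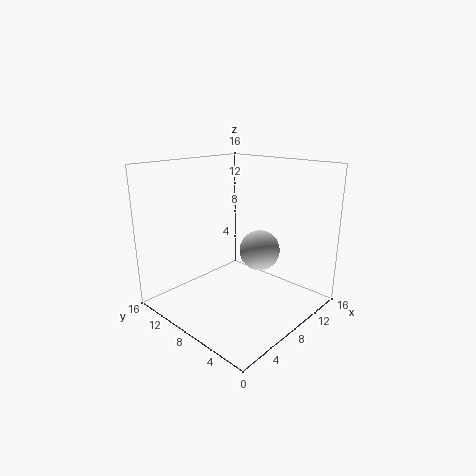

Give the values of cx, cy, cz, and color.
cx = 12.5; cy = 8.5; cz = 5; color = 'lightgray'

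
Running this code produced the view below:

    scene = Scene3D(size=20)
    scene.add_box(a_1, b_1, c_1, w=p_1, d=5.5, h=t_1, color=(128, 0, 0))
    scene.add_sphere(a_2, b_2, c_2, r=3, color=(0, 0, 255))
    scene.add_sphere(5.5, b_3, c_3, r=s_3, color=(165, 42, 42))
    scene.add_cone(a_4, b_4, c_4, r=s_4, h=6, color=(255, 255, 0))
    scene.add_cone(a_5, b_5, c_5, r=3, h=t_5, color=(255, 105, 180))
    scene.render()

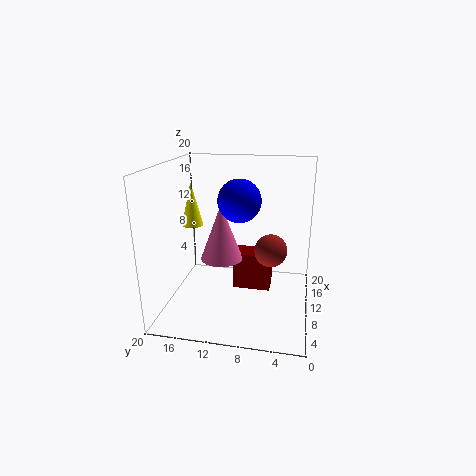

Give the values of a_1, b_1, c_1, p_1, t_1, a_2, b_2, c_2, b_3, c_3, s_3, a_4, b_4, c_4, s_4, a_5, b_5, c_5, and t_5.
a_1 = 11; b_1 = 5.5; c_1 = 1.5; p_1 = 3.5; t_1 = 5.5; a_2 = 11; b_2 = 10; c_2 = 15; b_3 = 5; c_3 = 10.5; s_3 = 2; a_4 = 10; b_4 = 16.5; c_4 = 11.5; s_4 = 1.5; a_5 = 10.5; b_5 = 12.5; c_5 = 6.5; t_5 = 8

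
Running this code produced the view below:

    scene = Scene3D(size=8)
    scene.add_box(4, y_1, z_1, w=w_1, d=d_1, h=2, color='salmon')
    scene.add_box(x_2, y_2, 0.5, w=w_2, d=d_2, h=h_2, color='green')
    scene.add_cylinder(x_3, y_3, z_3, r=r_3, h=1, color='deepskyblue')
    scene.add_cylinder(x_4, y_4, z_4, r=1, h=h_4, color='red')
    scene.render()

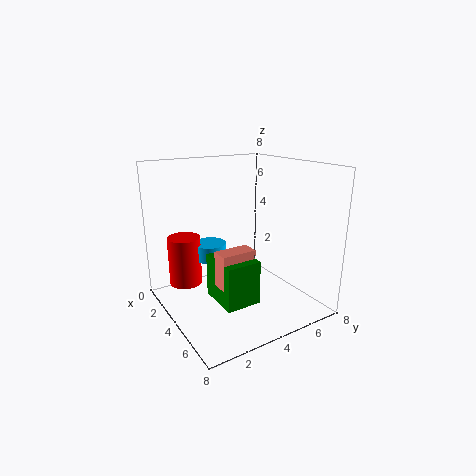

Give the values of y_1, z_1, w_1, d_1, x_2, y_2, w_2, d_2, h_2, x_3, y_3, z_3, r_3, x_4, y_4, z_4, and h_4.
y_1 = 2.5; z_1 = 1.5; w_1 = 1; d_1 = 2; x_2 = 3; y_2 = 2.5; w_2 = 2.5; d_2 = 2; h_2 = 2.5; x_3 = 1.5; y_3 = 3.5; z_3 = 2; r_3 = 1; x_4 = 1; y_4 = 2; z_4 = 0.5; h_4 = 3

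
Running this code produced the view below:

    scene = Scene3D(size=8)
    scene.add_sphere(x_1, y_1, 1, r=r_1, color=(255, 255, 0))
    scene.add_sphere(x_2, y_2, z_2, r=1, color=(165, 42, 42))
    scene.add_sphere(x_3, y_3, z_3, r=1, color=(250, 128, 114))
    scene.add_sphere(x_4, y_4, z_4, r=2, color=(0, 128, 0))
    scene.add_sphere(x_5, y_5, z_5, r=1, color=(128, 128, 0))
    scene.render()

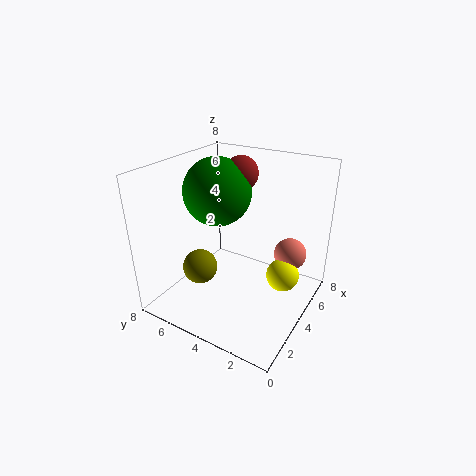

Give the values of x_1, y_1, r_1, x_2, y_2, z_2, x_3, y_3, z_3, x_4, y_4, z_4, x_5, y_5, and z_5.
x_1 = 6
y_1 = 2
r_1 = 1
x_2 = 6
y_2 = 5
z_2 = 7
x_3 = 7
y_3 = 2
z_3 = 2
x_4 = 5
y_4 = 6
z_4 = 6
x_5 = 3
y_5 = 6
z_5 = 2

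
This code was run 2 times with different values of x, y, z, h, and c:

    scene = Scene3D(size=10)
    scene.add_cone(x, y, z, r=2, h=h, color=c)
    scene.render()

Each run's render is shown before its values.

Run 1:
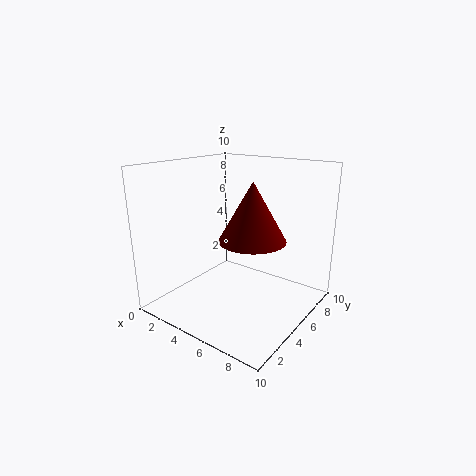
x = 7.5, y = 3, z = 6, h = 3.5, c = 'maroon'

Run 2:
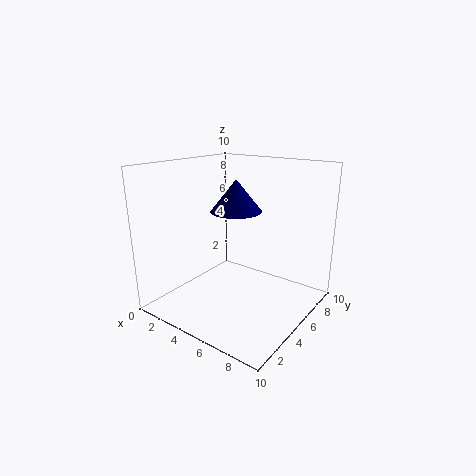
x = 3, y = 7.5, z = 6, h = 2.5, c = 'navy'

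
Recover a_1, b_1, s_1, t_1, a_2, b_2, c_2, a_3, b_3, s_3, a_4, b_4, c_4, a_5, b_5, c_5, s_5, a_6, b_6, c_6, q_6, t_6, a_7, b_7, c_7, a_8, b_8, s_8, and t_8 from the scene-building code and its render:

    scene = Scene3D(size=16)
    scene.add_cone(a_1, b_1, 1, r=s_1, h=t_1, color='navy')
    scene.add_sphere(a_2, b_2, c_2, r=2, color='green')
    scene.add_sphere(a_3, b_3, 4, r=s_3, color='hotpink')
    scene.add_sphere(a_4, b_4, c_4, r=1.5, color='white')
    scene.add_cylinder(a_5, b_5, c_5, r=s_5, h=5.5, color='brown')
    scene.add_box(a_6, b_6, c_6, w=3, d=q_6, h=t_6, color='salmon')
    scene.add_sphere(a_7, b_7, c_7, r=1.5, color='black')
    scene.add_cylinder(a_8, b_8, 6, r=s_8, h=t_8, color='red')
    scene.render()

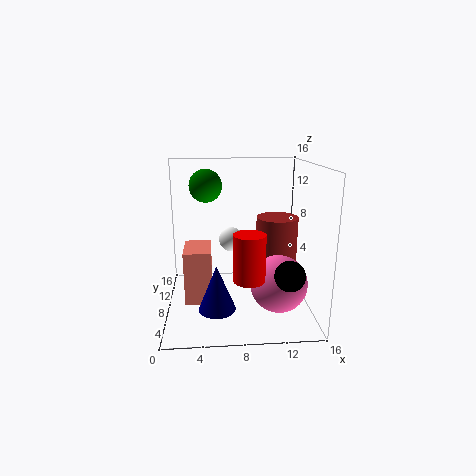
a_1 = 5.5
b_1 = 5
s_1 = 2
t_1 = 5
a_2 = 4.5
b_2 = 13
c_2 = 13
a_3 = 12
b_3 = 4.5
s_3 = 3
a_4 = 7.5
b_4 = 12
c_4 = 6.5
a_5 = 13
b_5 = 11
c_5 = 4
s_5 = 2.5
a_6 = 2
b_6 = 6
c_6 = 1
q_6 = 4.5
t_6 = 6
a_7 = 12.5
b_7 = 2
c_7 = 6
a_8 = 8.5
b_8 = 1.5
s_8 = 1.5
t_8 = 4.5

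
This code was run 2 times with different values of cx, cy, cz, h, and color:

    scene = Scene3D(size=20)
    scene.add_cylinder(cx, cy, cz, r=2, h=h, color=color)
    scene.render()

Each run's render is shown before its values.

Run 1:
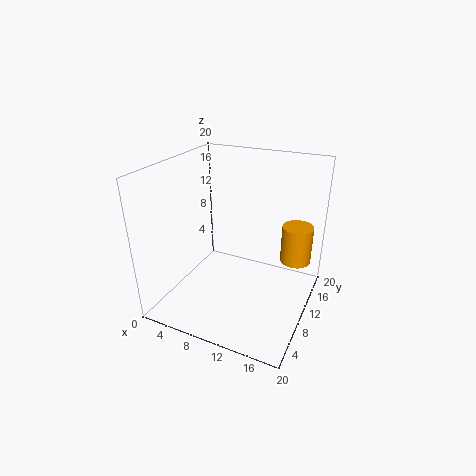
cx = 18, cy = 11, cz = 8, h = 5, color = 'orange'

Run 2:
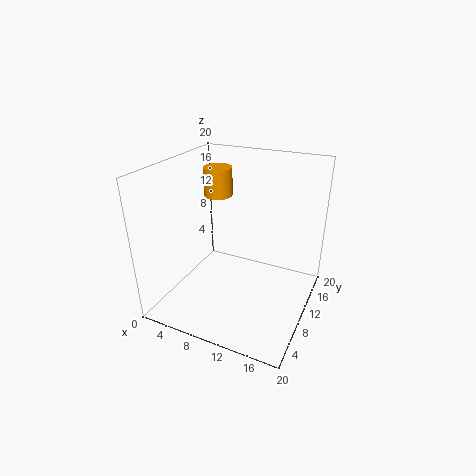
cx = 6, cy = 12, cz = 15, h = 4, color = 'orange'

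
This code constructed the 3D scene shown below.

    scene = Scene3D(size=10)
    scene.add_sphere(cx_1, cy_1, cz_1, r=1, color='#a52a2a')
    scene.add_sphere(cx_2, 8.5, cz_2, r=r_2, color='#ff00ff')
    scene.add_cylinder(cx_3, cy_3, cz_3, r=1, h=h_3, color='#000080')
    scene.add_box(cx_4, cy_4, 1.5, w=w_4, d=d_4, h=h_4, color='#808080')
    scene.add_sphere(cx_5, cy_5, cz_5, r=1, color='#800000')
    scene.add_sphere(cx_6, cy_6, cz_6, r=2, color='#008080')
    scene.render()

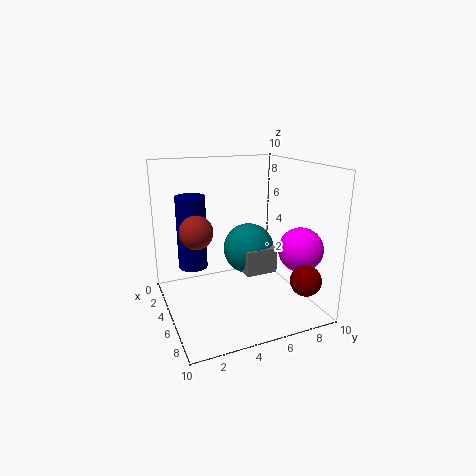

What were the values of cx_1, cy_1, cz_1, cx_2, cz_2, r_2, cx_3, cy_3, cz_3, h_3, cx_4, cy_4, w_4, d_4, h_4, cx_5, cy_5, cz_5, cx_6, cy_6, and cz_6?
cx_1 = 7, cy_1 = 1.5, cz_1 = 6.5, cx_2 = 7.5, cz_2 = 4.5, r_2 = 1.5, cx_3 = 4, cy_3 = 2, cz_3 = 3, h_3 = 5, cx_4 = 3, cy_4 = 6, w_4 = 1.5, d_4 = 2.5, h_4 = 2, cx_5 = 9, cy_5 = 8, cz_5 = 3, cx_6 = 2.5, cy_6 = 7, cz_6 = 3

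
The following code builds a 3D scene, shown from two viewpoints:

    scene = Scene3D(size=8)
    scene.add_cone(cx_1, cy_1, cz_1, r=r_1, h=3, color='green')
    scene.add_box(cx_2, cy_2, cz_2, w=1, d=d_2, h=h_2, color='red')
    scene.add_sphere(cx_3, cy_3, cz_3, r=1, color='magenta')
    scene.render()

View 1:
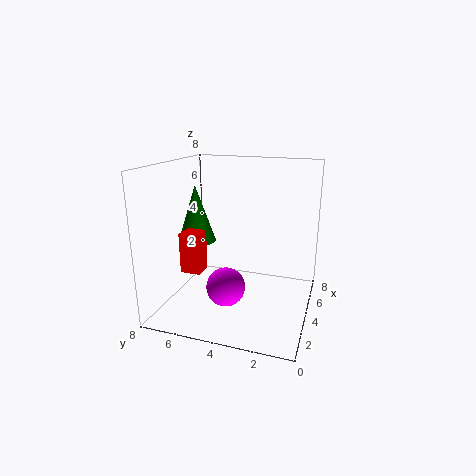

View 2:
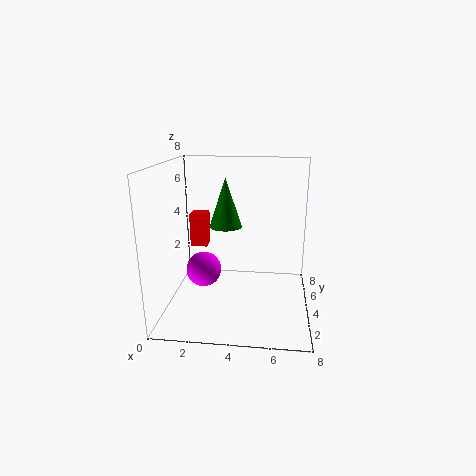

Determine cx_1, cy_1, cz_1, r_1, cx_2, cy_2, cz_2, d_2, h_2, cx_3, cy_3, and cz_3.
cx_1 = 3; cy_1 = 6; cz_1 = 4; r_1 = 1; cx_2 = 1; cy_2 = 5; cz_2 = 3; d_2 = 1; h_2 = 2; cx_3 = 2; cy_3 = 4; cz_3 = 2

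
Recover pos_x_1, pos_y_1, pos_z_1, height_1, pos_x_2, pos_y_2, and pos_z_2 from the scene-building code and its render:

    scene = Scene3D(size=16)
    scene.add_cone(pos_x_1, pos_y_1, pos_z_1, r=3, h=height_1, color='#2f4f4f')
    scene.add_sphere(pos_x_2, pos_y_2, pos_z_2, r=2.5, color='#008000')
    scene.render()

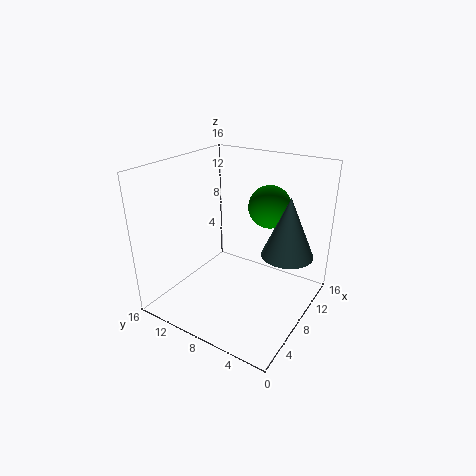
pos_x_1 = 11.5, pos_y_1 = 3.5, pos_z_1 = 5.5, height_1 = 7, pos_x_2 = 12.5, pos_y_2 = 6.5, pos_z_2 = 10.5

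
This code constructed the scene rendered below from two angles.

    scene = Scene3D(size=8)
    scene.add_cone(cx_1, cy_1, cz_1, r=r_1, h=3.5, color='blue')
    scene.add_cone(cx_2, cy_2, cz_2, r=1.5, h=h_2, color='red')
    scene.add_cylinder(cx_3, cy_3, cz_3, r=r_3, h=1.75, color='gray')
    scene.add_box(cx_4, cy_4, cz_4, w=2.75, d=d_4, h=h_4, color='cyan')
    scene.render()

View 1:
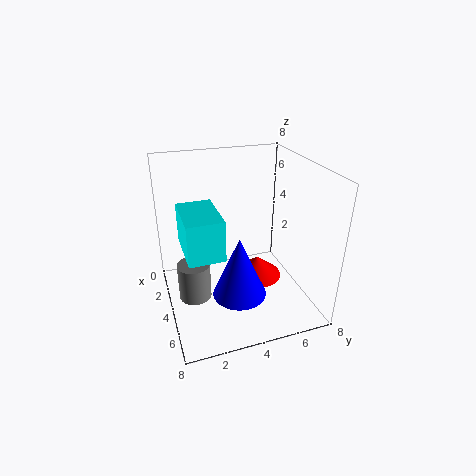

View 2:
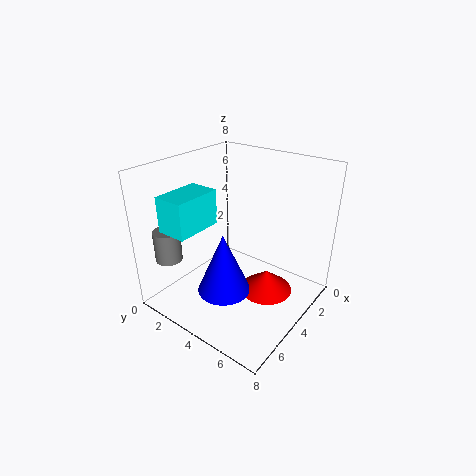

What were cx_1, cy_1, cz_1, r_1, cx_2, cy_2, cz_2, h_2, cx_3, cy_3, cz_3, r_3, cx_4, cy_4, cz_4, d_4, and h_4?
cx_1 = 5; cy_1 = 3.75; cz_1 = 1; r_1 = 1.5; cx_2 = 3.25; cy_2 = 5.5; cz_2 = 0.75; h_2 = 1.25; cx_3 = 6.5; cy_3 = 1; cz_3 = 2.75; r_3 = 0.75; cx_4 = 4; cy_4 = 0.75; cz_4 = 4.5; d_4 = 1.75; h_4 = 2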